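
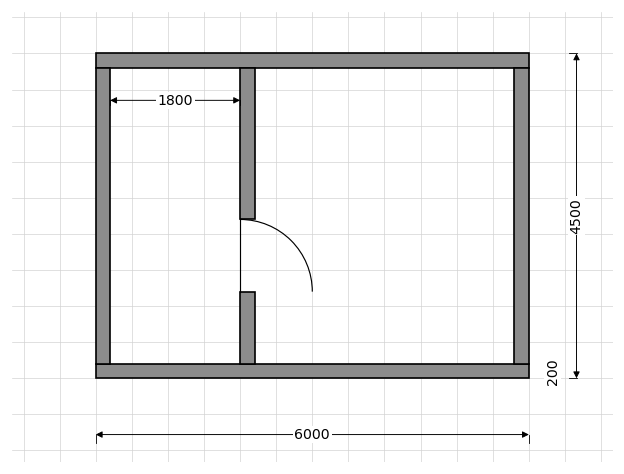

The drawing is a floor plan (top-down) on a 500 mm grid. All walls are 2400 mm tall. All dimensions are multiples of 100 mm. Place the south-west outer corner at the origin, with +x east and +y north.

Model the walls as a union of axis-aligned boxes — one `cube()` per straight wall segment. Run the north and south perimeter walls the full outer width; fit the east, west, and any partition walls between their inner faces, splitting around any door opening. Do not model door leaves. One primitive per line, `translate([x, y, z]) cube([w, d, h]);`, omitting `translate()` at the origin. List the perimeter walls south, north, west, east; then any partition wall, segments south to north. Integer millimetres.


cube([6000, 200, 2400]);
translate([0, 4300, 0]) cube([6000, 200, 2400]);
translate([0, 200, 0]) cube([200, 4100, 2400]);
translate([5800, 200, 0]) cube([200, 4100, 2400]);
translate([2000, 200, 0]) cube([200, 1000, 2400]);
translate([2000, 2200, 0]) cube([200, 2100, 2400]);


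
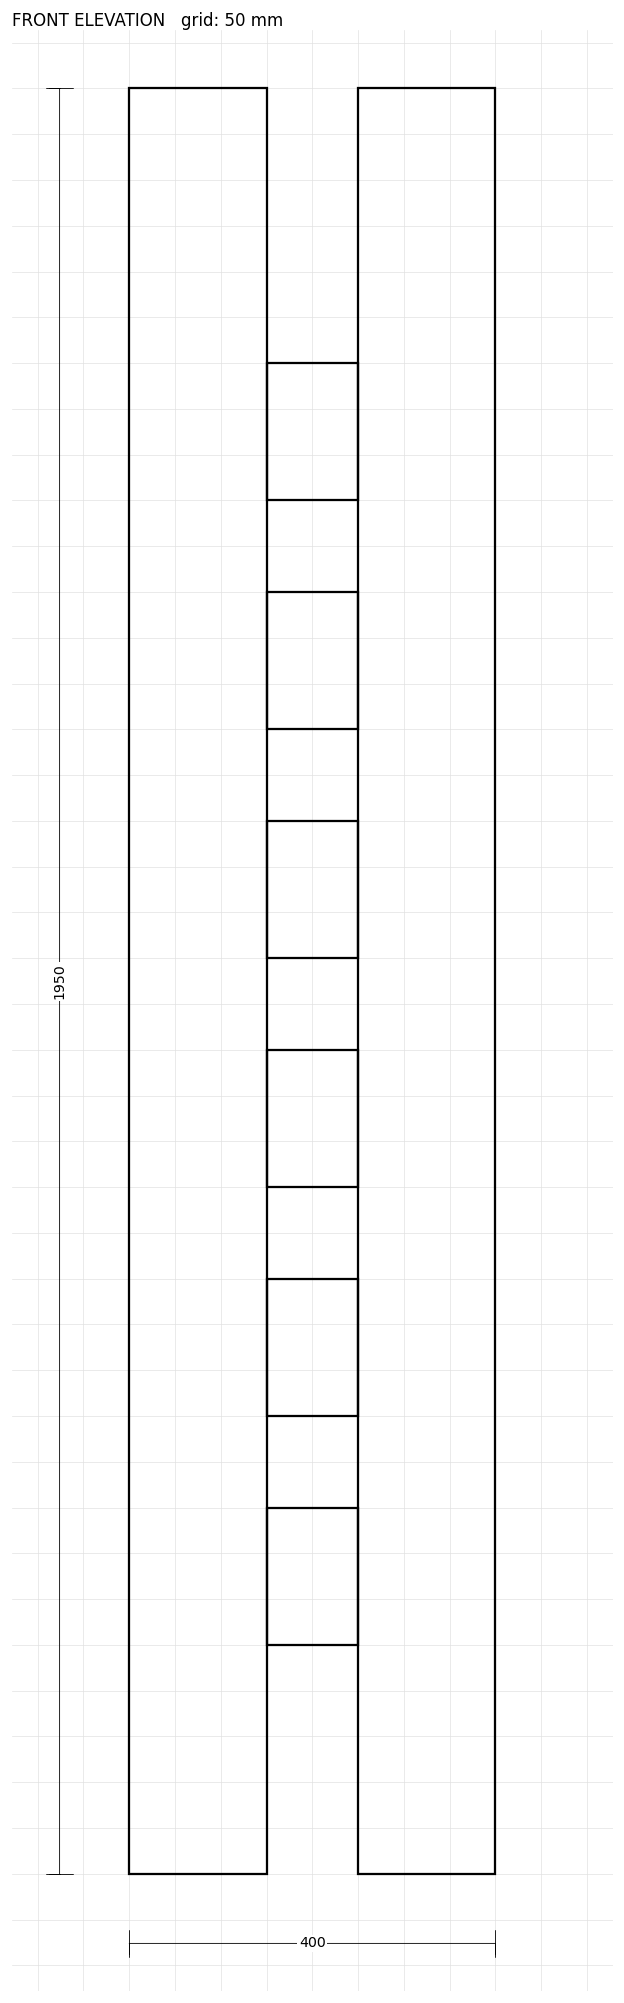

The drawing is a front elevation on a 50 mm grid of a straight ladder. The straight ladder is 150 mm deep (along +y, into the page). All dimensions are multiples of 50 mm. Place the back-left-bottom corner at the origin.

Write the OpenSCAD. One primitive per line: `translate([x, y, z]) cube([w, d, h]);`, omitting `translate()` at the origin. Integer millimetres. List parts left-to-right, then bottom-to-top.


cube([150, 150, 1950]);
translate([150, 0, 250]) cube([100, 150, 150]);
translate([150, 0, 500]) cube([100, 150, 150]);
translate([150, 0, 750]) cube([100, 150, 150]);
translate([150, 0, 1000]) cube([100, 150, 150]);
translate([150, 0, 1250]) cube([100, 150, 150]);
translate([150, 0, 1500]) cube([100, 150, 150]);
translate([250, 0, 0]) cube([150, 150, 1950]);


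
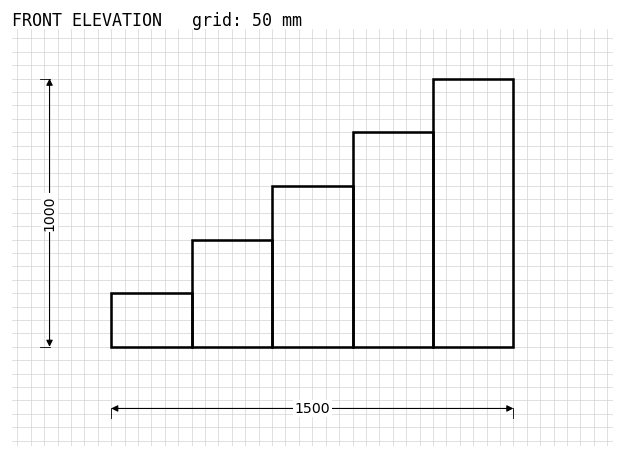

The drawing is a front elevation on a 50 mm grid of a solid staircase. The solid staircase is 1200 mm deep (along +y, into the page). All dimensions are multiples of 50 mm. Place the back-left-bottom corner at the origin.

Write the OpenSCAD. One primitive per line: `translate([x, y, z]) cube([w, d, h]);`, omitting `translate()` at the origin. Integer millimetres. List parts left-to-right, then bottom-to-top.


cube([300, 1200, 200]);
translate([300, 0, 0]) cube([300, 1200, 400]);
translate([600, 0, 0]) cube([300, 1200, 600]);
translate([900, 0, 0]) cube([300, 1200, 800]);
translate([1200, 0, 0]) cube([300, 1200, 1000]);


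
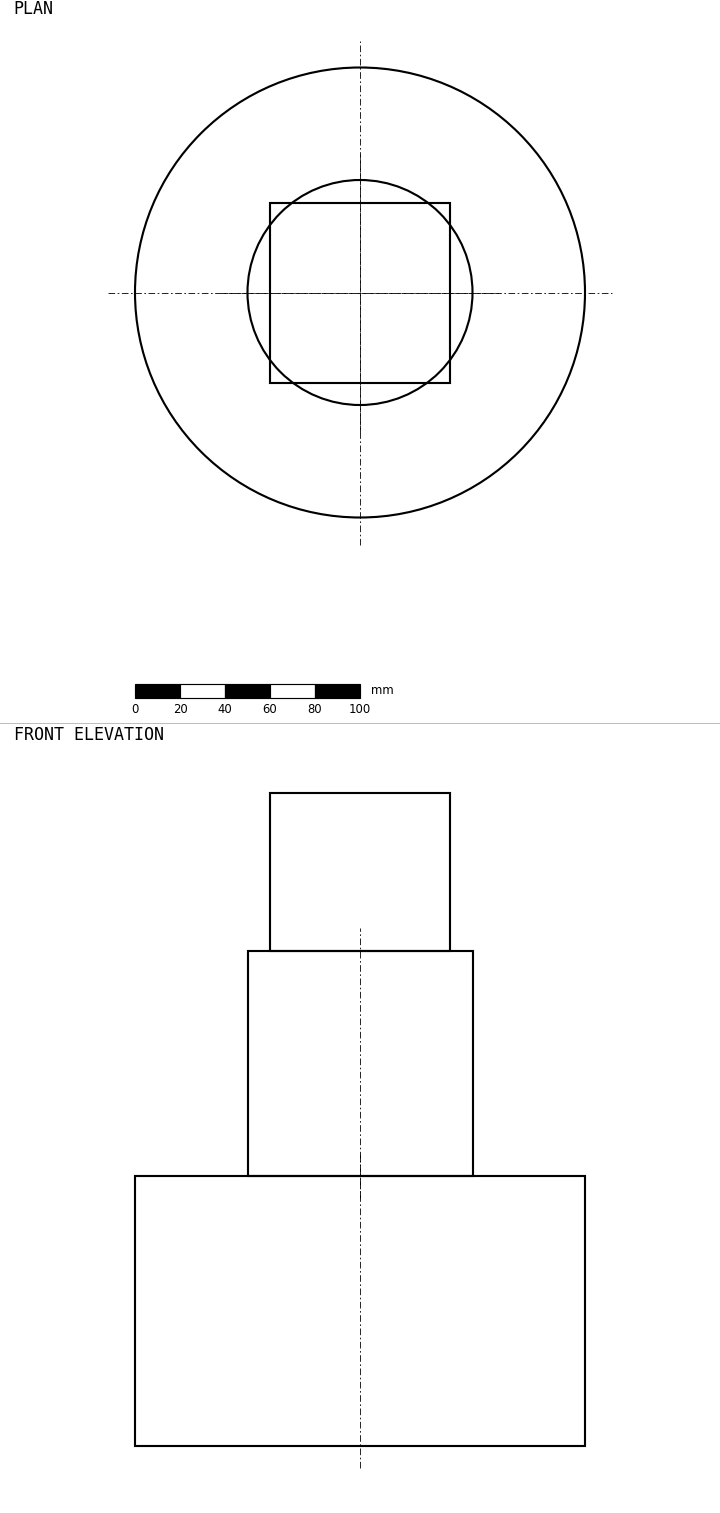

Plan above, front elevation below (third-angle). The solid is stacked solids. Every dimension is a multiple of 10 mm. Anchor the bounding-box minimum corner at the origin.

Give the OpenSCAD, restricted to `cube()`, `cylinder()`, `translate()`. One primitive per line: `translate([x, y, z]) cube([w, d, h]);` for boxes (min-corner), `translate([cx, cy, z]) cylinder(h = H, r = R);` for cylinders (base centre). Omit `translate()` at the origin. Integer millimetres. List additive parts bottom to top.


translate([100, 100, 0]) cylinder(h = 120, r = 100);
translate([100, 100, 120]) cylinder(h = 100, r = 50);
translate([60, 60, 220]) cube([80, 80, 70]);


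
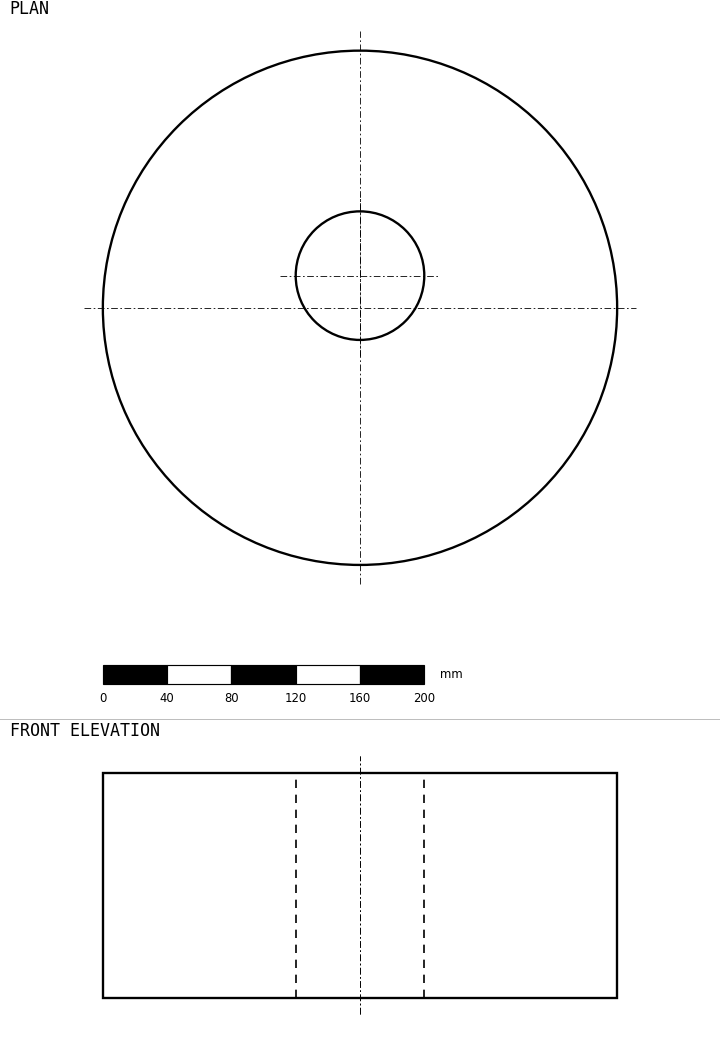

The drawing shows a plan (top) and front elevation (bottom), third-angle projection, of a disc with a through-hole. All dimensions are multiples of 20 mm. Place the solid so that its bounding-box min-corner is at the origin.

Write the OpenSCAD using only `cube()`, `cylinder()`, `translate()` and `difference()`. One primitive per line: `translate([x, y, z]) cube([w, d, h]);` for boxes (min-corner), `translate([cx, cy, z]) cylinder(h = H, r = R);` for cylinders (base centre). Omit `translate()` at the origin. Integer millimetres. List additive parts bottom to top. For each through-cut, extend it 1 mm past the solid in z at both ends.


difference() {
  translate([160, 160, 0]) cylinder(h = 140, r = 160);
  translate([160, 180, -1]) cylinder(h = 142, r = 40);
}


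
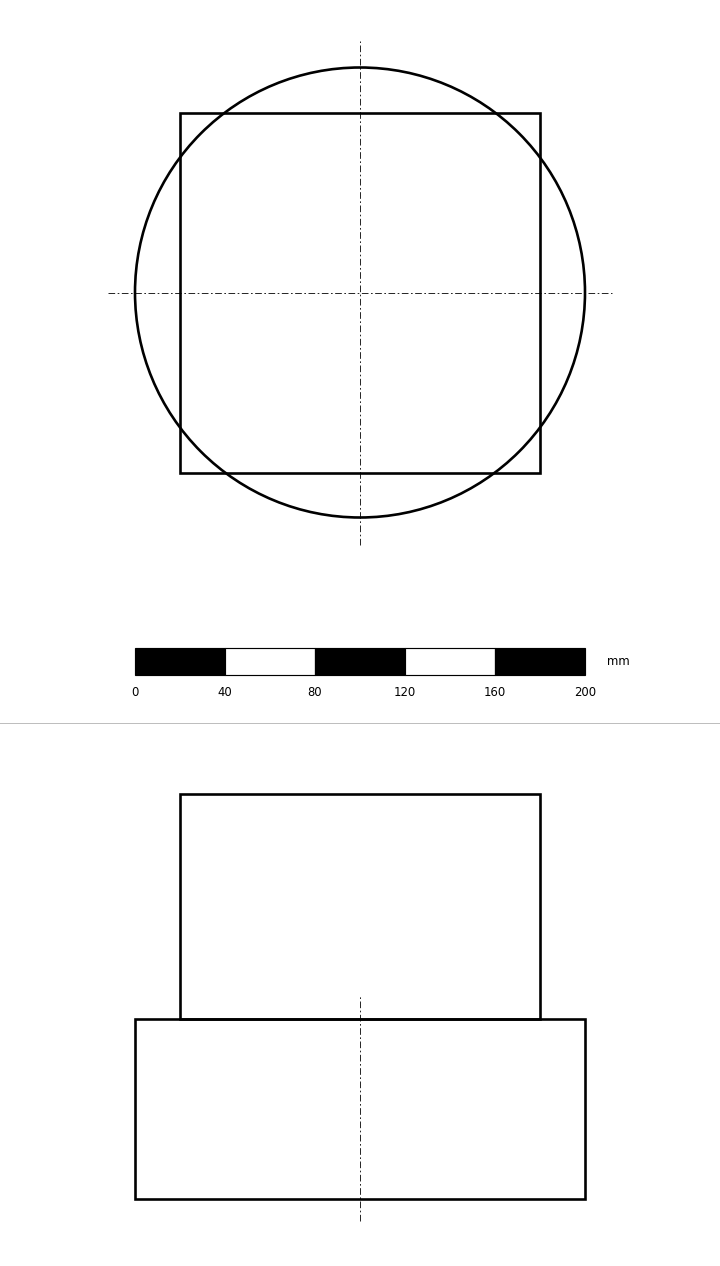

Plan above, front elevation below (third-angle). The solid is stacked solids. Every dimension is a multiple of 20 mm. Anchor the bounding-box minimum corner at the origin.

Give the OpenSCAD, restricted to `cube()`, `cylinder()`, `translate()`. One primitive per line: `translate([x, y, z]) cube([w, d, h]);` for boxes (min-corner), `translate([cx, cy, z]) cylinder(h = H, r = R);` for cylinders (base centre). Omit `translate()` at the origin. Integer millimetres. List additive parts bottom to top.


translate([100, 100, 0]) cylinder(h = 80, r = 100);
translate([20, 20, 80]) cube([160, 160, 100]);


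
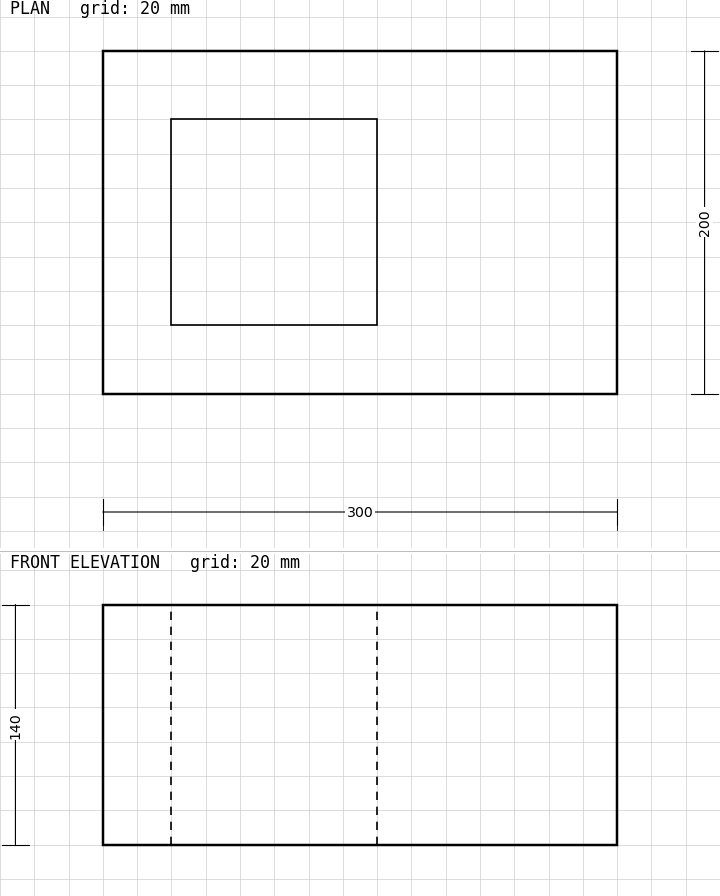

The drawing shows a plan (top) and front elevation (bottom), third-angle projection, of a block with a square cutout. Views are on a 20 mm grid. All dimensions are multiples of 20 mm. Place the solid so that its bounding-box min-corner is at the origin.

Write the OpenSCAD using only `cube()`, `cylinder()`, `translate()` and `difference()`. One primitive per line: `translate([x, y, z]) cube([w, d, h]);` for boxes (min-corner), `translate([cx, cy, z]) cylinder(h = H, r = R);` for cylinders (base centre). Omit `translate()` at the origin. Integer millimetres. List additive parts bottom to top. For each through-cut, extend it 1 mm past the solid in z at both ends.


difference() {
  cube([300, 200, 140]);
  translate([40, 40, -1]) cube([120, 120, 142]);
}


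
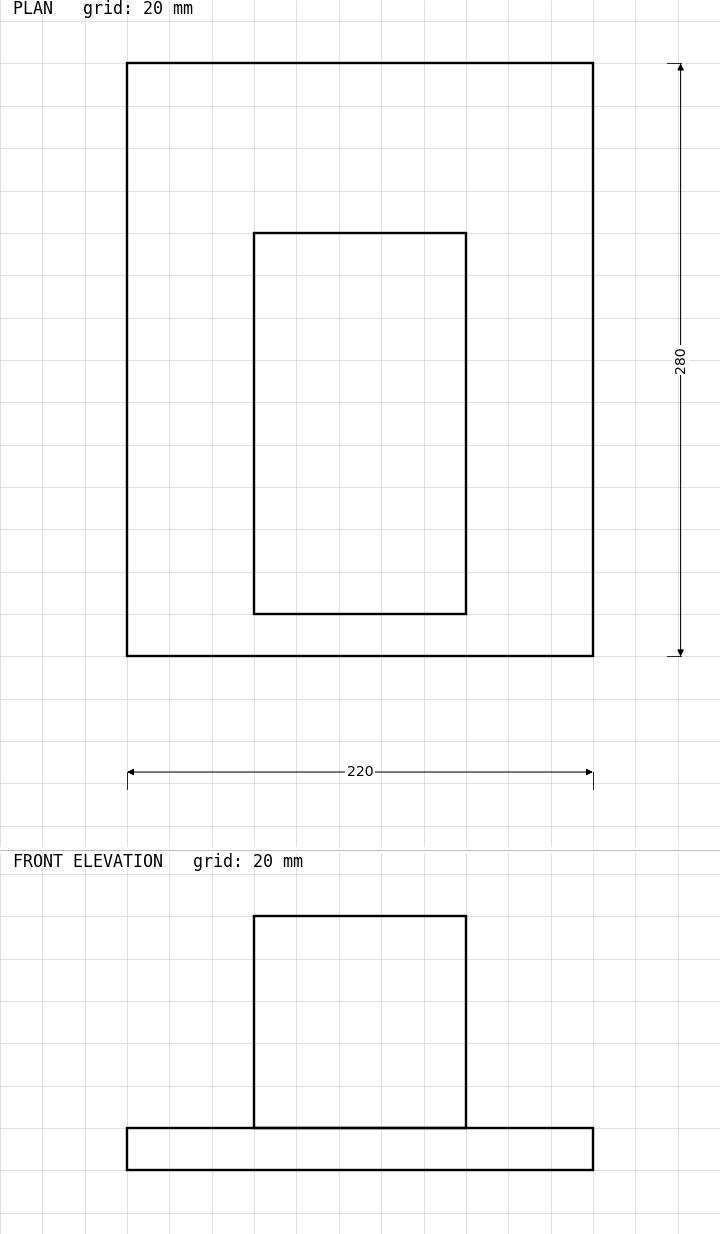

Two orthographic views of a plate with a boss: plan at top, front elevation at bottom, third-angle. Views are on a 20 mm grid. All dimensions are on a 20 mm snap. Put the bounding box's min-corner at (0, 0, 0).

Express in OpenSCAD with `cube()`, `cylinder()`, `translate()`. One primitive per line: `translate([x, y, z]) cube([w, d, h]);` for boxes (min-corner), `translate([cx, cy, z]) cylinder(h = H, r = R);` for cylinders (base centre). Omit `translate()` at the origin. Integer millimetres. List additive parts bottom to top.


cube([220, 280, 20]);
translate([60, 20, 20]) cube([100, 180, 100]);


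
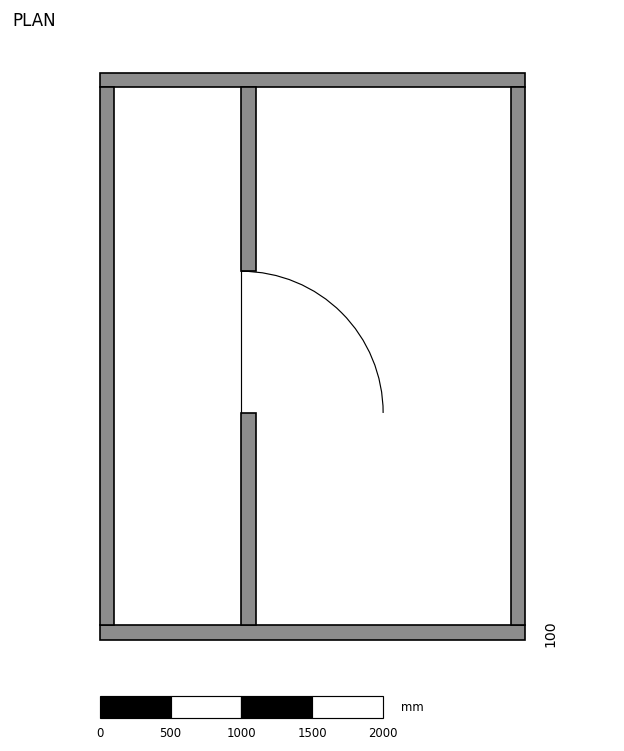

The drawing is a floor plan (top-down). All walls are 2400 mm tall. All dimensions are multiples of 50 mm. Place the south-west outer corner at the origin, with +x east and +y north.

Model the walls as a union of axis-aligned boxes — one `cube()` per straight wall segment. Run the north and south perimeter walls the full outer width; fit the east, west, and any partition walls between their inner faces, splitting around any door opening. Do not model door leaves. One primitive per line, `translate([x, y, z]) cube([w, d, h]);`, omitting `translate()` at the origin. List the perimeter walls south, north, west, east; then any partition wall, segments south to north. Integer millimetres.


cube([3000, 100, 2400]);
translate([0, 3900, 0]) cube([3000, 100, 2400]);
translate([0, 100, 0]) cube([100, 3800, 2400]);
translate([2900, 100, 0]) cube([100, 3800, 2400]);
translate([1000, 100, 0]) cube([100, 1500, 2400]);
translate([1000, 2600, 0]) cube([100, 1300, 2400]);


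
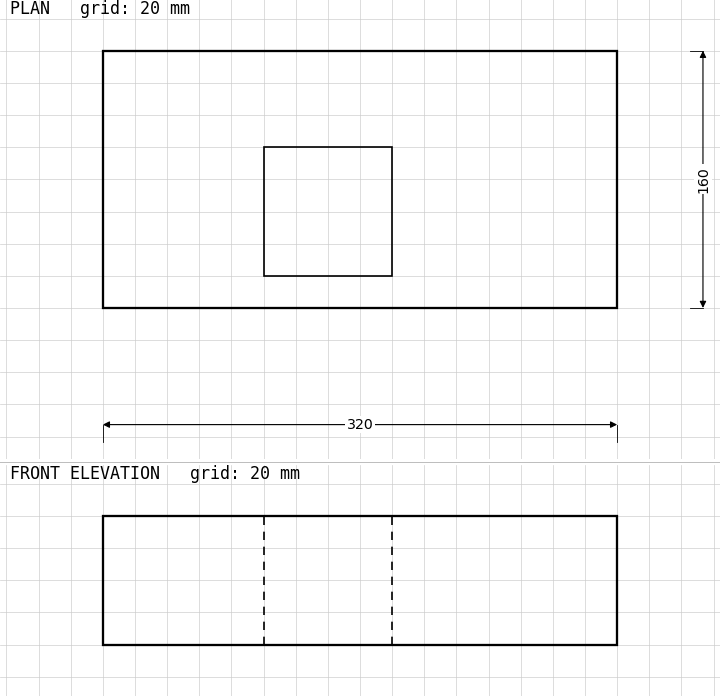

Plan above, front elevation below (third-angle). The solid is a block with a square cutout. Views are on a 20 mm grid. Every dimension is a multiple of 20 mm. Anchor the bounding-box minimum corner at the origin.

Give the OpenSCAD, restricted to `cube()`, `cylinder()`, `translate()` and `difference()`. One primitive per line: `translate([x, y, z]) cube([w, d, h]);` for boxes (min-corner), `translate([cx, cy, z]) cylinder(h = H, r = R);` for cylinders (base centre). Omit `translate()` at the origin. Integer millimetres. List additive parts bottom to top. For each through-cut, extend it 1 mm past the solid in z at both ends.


difference() {
  cube([320, 160, 80]);
  translate([100, 20, -1]) cube([80, 80, 82]);
}


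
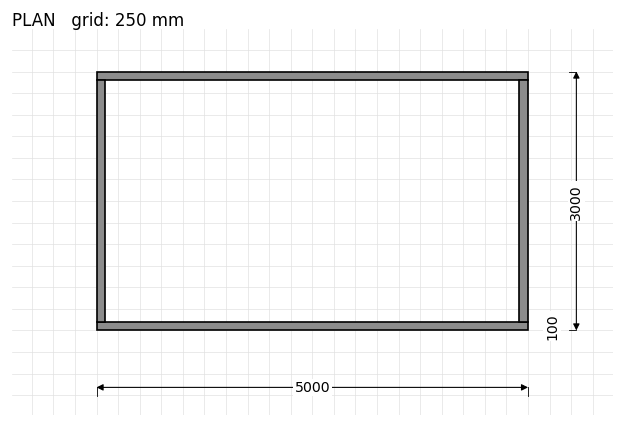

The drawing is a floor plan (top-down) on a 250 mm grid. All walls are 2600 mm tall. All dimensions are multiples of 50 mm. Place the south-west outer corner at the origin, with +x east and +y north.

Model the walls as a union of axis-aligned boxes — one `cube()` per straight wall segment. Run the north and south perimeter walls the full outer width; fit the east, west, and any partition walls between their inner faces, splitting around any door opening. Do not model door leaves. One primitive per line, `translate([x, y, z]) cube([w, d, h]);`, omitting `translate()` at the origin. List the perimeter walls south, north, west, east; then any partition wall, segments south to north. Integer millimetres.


cube([5000, 100, 2600]);
translate([0, 2900, 0]) cube([5000, 100, 2600]);
translate([0, 100, 0]) cube([100, 2800, 2600]);
translate([4900, 100, 0]) cube([100, 2800, 2600]);


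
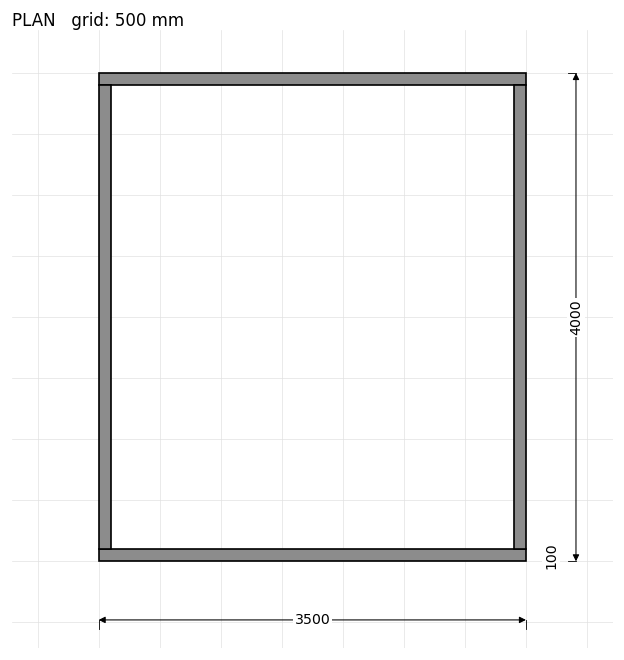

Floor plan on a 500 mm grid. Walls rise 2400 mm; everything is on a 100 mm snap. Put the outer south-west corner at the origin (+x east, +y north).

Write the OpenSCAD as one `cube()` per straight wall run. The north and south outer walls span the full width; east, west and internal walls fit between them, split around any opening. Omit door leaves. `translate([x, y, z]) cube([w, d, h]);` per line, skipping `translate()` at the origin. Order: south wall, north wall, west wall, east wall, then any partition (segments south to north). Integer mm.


cube([3500, 100, 2400]);
translate([0, 3900, 0]) cube([3500, 100, 2400]);
translate([0, 100, 0]) cube([100, 3800, 2400]);
translate([3400, 100, 0]) cube([100, 3800, 2400]);


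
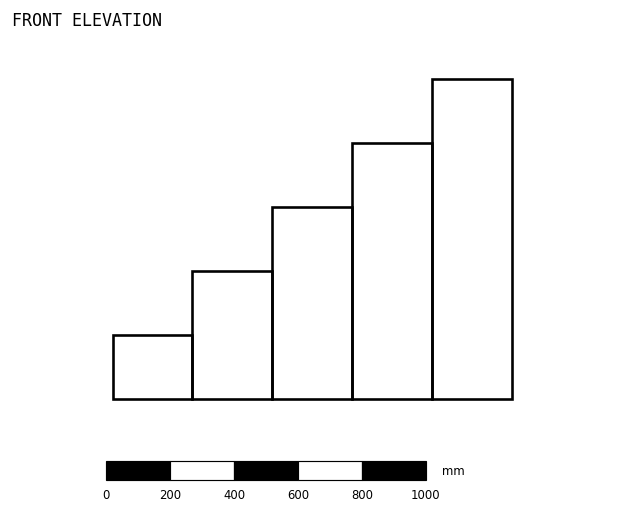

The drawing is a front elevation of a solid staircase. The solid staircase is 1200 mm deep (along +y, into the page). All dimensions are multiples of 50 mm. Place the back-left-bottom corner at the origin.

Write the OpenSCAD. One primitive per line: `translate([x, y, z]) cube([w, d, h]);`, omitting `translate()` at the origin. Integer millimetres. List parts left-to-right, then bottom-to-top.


cube([250, 1200, 200]);
translate([250, 0, 0]) cube([250, 1200, 400]);
translate([500, 0, 0]) cube([250, 1200, 600]);
translate([750, 0, 0]) cube([250, 1200, 800]);
translate([1000, 0, 0]) cube([250, 1200, 1000]);


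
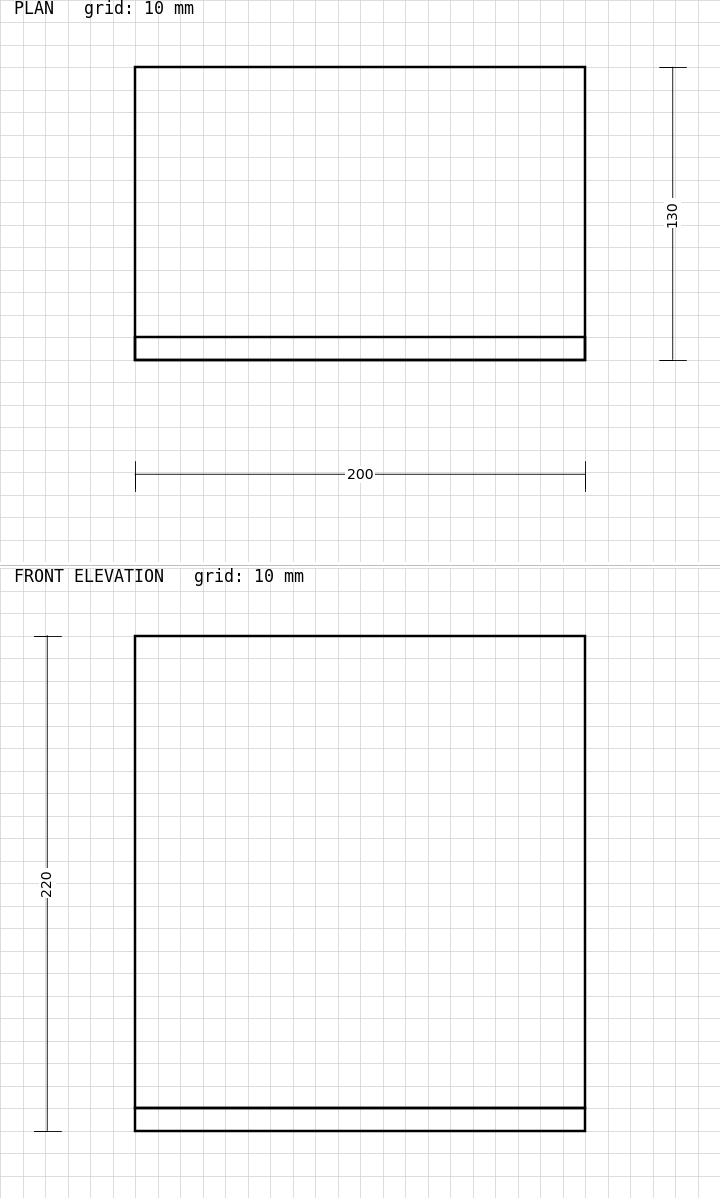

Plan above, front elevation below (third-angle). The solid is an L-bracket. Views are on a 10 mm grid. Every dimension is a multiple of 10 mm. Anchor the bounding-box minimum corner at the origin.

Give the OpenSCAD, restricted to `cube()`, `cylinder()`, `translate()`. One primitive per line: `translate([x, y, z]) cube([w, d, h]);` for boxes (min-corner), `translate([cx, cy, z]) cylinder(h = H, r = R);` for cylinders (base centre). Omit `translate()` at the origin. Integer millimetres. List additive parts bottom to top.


cube([200, 130, 10]);
translate([0, 0, 10]) cube([200, 10, 210]);


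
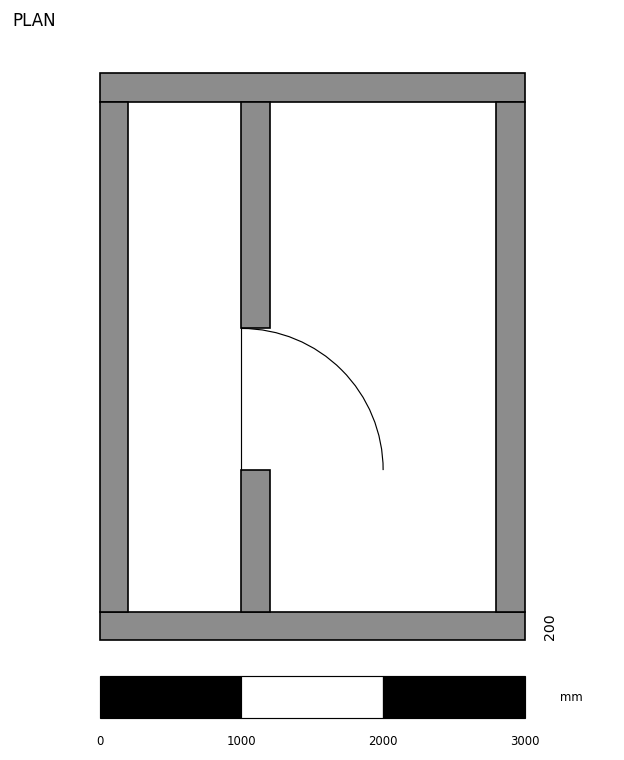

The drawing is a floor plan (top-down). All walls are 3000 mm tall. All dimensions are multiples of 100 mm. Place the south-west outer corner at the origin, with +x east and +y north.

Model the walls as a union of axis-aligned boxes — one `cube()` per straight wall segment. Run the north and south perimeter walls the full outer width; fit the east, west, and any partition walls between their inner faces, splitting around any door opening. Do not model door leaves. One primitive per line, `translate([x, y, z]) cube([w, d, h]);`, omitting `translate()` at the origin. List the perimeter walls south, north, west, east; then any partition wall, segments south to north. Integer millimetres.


cube([3000, 200, 3000]);
translate([0, 3800, 0]) cube([3000, 200, 3000]);
translate([0, 200, 0]) cube([200, 3600, 3000]);
translate([2800, 200, 0]) cube([200, 3600, 3000]);
translate([1000, 200, 0]) cube([200, 1000, 3000]);
translate([1000, 2200, 0]) cube([200, 1600, 3000]);


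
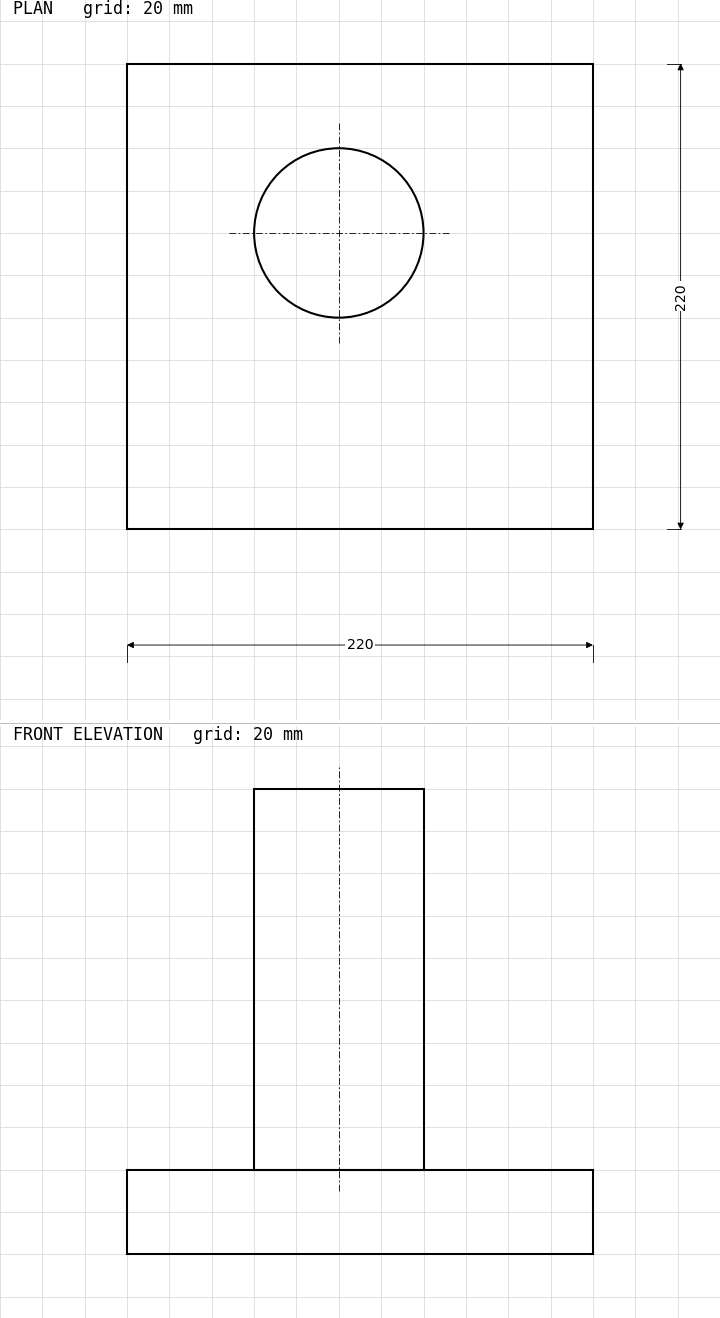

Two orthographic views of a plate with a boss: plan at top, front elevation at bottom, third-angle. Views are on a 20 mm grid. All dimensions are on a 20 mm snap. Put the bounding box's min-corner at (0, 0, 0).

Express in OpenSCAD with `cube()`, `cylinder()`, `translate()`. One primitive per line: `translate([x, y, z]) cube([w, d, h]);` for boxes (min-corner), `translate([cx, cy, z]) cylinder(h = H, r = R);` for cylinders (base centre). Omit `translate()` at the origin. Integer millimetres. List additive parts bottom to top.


cube([220, 220, 40]);
translate([100, 140, 40]) cylinder(h = 180, r = 40);


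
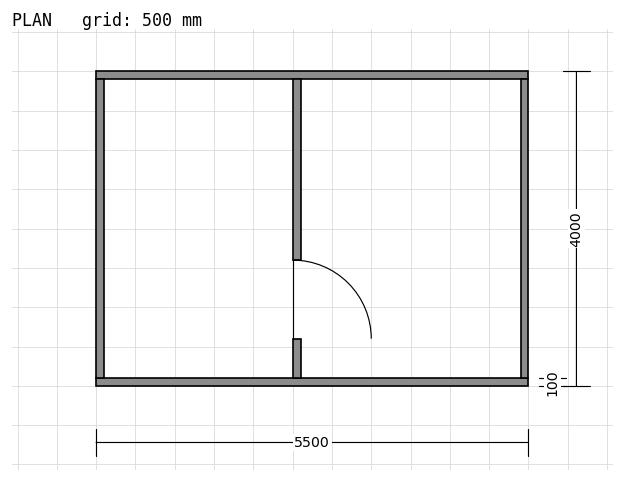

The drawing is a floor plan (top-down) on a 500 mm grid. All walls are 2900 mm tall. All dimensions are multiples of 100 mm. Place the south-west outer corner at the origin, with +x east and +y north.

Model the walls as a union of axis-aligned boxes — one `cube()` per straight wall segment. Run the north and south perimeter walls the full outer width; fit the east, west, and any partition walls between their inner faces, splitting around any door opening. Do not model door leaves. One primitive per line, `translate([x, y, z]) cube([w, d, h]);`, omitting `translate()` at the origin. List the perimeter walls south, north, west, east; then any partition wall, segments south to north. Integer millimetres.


cube([5500, 100, 2900]);
translate([0, 3900, 0]) cube([5500, 100, 2900]);
translate([0, 100, 0]) cube([100, 3800, 2900]);
translate([5400, 100, 0]) cube([100, 3800, 2900]);
translate([2500, 100, 0]) cube([100, 500, 2900]);
translate([2500, 1600, 0]) cube([100, 2300, 2900]);


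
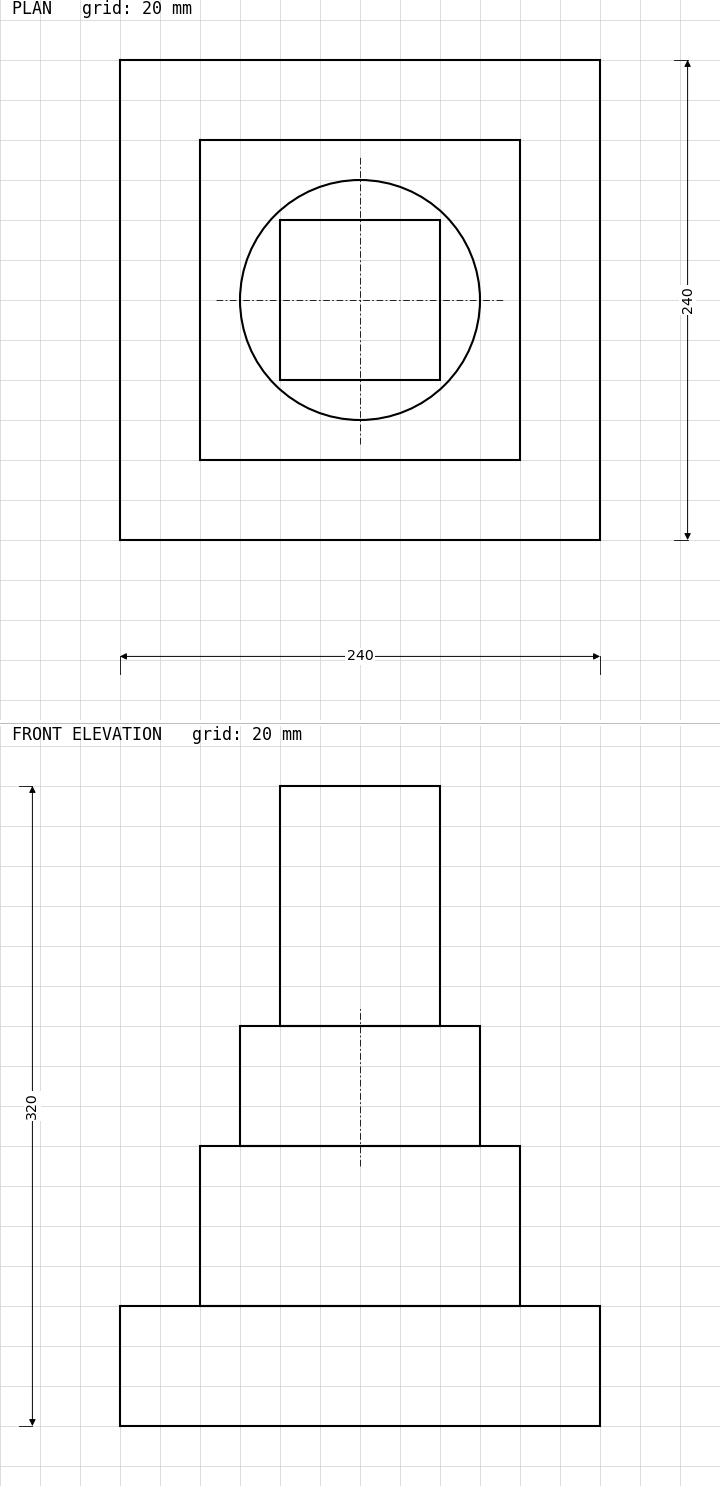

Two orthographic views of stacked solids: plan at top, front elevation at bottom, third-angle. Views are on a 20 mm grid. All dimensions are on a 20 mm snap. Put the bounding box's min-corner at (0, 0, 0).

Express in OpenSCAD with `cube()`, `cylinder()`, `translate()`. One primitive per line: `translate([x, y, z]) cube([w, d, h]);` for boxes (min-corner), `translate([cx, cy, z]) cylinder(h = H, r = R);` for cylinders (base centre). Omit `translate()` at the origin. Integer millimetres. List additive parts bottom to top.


cube([240, 240, 60]);
translate([40, 40, 60]) cube([160, 160, 80]);
translate([120, 120, 140]) cylinder(h = 60, r = 60);
translate([80, 80, 200]) cube([80, 80, 120]);


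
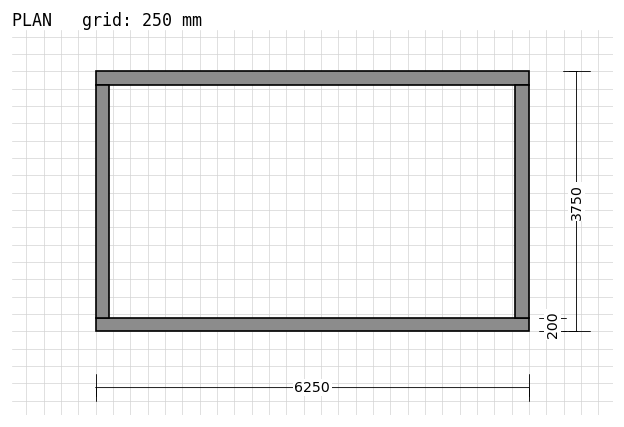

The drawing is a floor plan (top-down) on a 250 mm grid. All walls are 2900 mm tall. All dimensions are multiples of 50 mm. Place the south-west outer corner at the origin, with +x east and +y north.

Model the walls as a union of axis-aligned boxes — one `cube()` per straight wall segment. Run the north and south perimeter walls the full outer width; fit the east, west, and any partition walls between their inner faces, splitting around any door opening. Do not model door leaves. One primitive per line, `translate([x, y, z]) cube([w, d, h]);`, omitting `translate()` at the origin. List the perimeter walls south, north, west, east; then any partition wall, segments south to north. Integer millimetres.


cube([6250, 200, 2900]);
translate([0, 3550, 0]) cube([6250, 200, 2900]);
translate([0, 200, 0]) cube([200, 3350, 2900]);
translate([6050, 200, 0]) cube([200, 3350, 2900]);


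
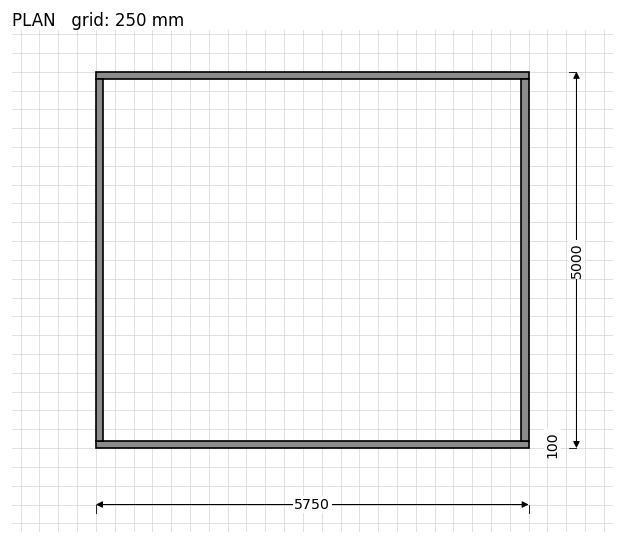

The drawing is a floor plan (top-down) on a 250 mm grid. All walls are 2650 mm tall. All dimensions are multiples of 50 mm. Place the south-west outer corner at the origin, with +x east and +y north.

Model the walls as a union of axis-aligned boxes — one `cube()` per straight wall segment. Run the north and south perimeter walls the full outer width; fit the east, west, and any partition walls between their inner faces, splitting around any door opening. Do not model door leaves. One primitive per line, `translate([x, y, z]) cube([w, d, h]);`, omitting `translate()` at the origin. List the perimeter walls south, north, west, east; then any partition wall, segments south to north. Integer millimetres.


cube([5750, 100, 2650]);
translate([0, 4900, 0]) cube([5750, 100, 2650]);
translate([0, 100, 0]) cube([100, 4800, 2650]);
translate([5650, 100, 0]) cube([100, 4800, 2650]);


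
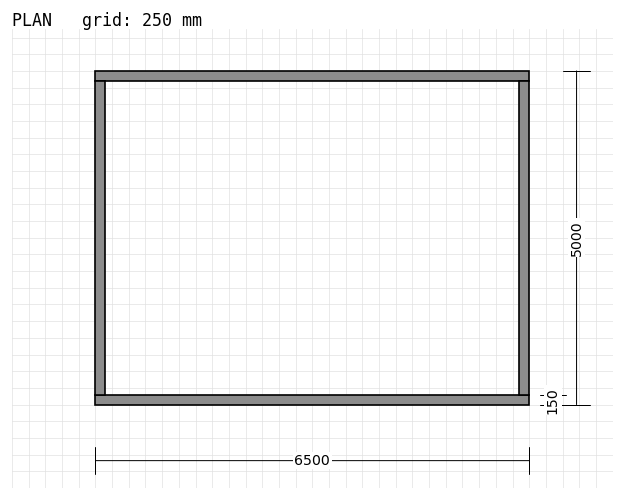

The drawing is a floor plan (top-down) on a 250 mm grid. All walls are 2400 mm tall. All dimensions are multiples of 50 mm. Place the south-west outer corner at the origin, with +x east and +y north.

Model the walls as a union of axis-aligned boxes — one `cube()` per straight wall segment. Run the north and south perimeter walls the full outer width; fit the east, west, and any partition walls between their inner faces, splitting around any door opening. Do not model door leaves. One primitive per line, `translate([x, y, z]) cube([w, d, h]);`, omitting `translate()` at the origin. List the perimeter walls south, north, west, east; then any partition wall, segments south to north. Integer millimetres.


cube([6500, 150, 2400]);
translate([0, 4850, 0]) cube([6500, 150, 2400]);
translate([0, 150, 0]) cube([150, 4700, 2400]);
translate([6350, 150, 0]) cube([150, 4700, 2400]);


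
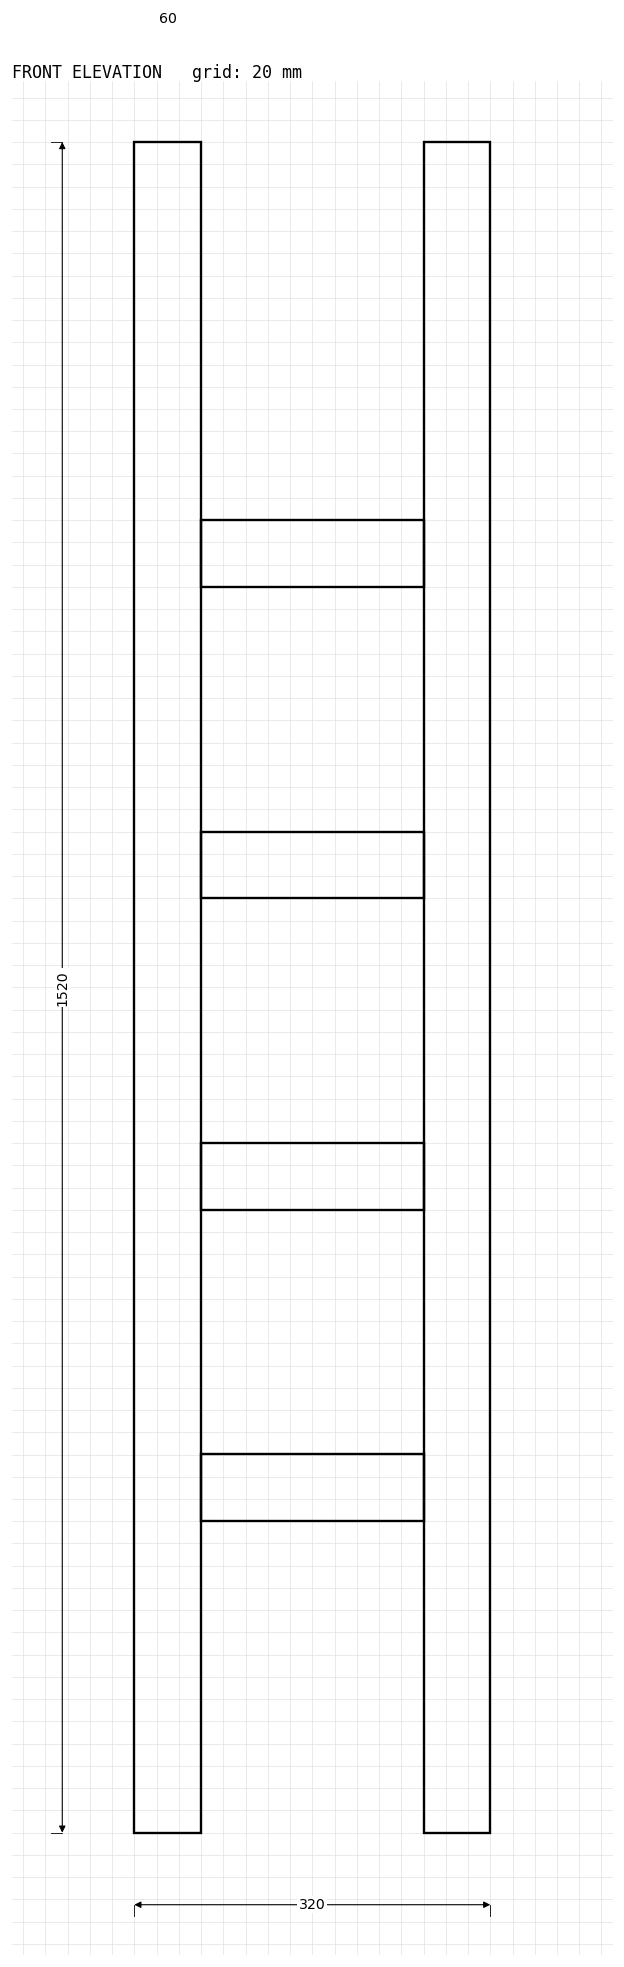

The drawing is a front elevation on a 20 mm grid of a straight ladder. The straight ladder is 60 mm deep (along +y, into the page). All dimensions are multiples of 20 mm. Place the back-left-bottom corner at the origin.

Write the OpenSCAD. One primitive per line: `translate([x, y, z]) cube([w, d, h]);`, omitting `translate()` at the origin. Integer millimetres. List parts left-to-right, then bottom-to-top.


cube([60, 60, 1520]);
translate([60, 0, 280]) cube([200, 60, 60]);
translate([60, 0, 560]) cube([200, 60, 60]);
translate([60, 0, 840]) cube([200, 60, 60]);
translate([60, 0, 1120]) cube([200, 60, 60]);
translate([260, 0, 0]) cube([60, 60, 1520]);


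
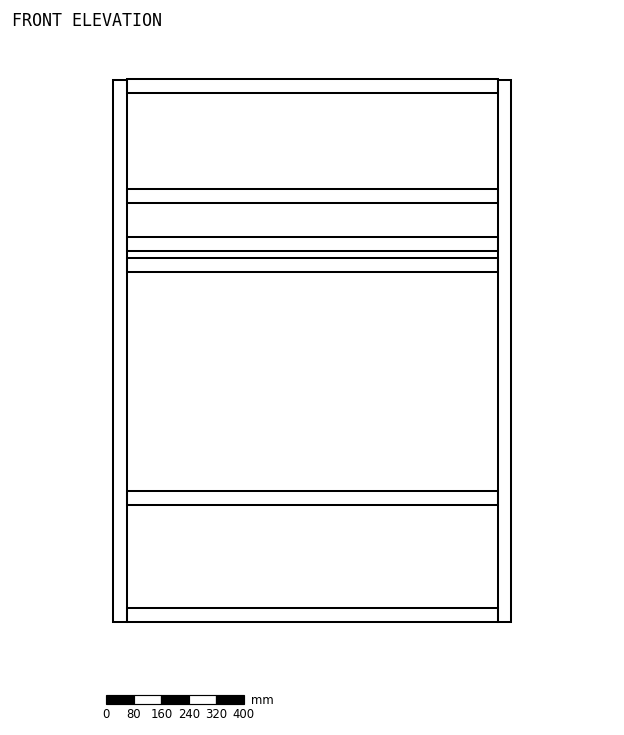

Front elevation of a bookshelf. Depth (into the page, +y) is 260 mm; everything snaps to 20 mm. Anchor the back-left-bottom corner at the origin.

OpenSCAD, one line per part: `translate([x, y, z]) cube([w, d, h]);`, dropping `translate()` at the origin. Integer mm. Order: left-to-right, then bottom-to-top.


cube([40, 260, 1580]);
translate([40, 0, 0]) cube([1080, 260, 40]);
translate([40, 0, 340]) cube([1080, 260, 40]);
translate([40, 0, 1020]) cube([1080, 260, 40]);
translate([40, 0, 1080]) cube([1080, 260, 40]);
translate([40, 0, 1220]) cube([1080, 260, 40]);
translate([40, 0, 1540]) cube([1080, 260, 40]);
translate([1120, 0, 0]) cube([40, 260, 1580]);


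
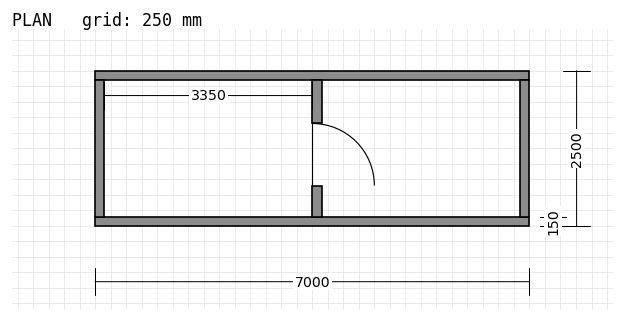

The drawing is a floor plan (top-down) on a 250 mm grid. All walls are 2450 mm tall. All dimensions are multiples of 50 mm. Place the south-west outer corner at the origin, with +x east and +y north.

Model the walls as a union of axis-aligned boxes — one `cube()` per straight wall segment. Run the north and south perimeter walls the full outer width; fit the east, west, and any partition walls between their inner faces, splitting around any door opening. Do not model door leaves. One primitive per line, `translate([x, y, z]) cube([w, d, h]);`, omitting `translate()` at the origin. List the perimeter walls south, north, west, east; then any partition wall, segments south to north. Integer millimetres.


cube([7000, 150, 2450]);
translate([0, 2350, 0]) cube([7000, 150, 2450]);
translate([0, 150, 0]) cube([150, 2200, 2450]);
translate([6850, 150, 0]) cube([150, 2200, 2450]);
translate([3500, 150, 0]) cube([150, 500, 2450]);
translate([3500, 1650, 0]) cube([150, 700, 2450]);


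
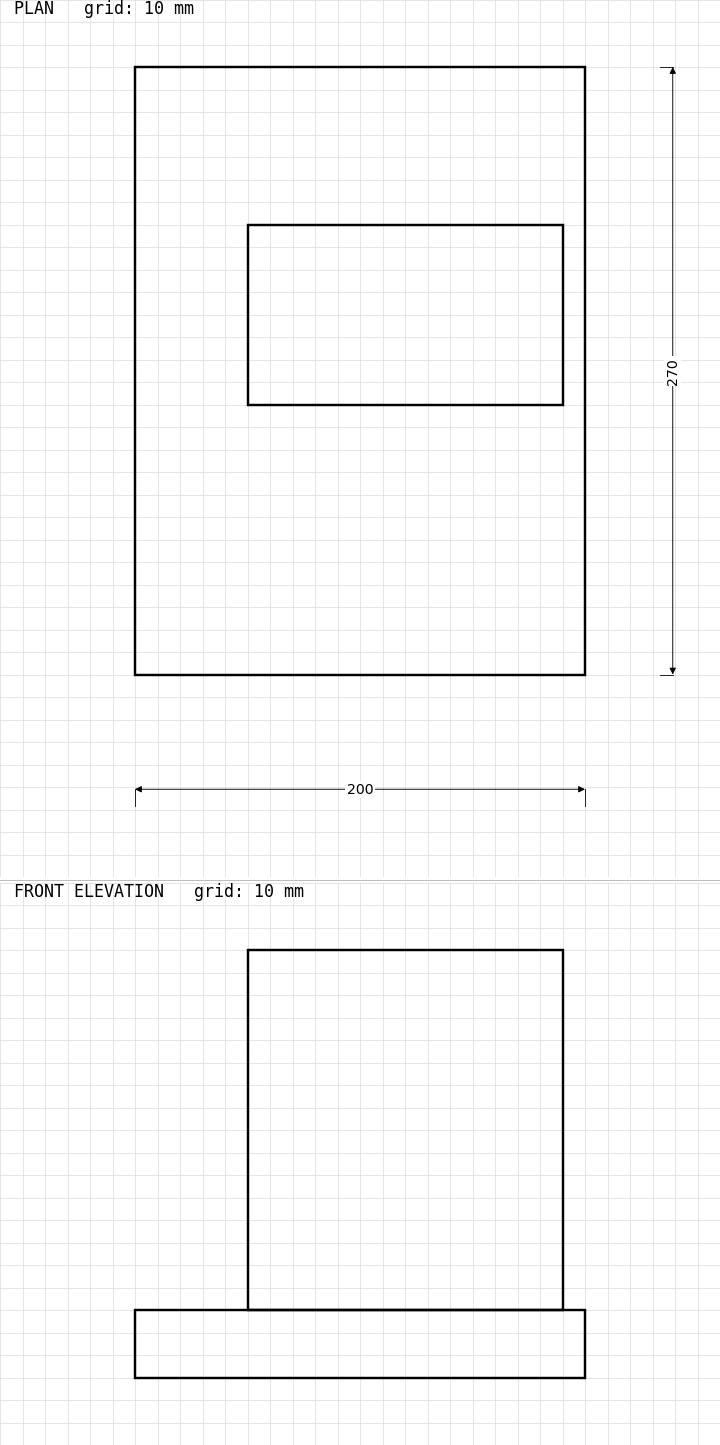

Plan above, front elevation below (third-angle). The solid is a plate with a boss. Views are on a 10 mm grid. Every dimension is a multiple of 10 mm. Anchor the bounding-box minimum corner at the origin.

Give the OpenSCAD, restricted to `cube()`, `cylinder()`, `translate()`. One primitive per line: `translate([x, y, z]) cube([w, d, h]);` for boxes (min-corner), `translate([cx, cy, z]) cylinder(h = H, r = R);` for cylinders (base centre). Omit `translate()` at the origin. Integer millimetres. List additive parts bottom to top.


cube([200, 270, 30]);
translate([50, 120, 30]) cube([140, 80, 160]);


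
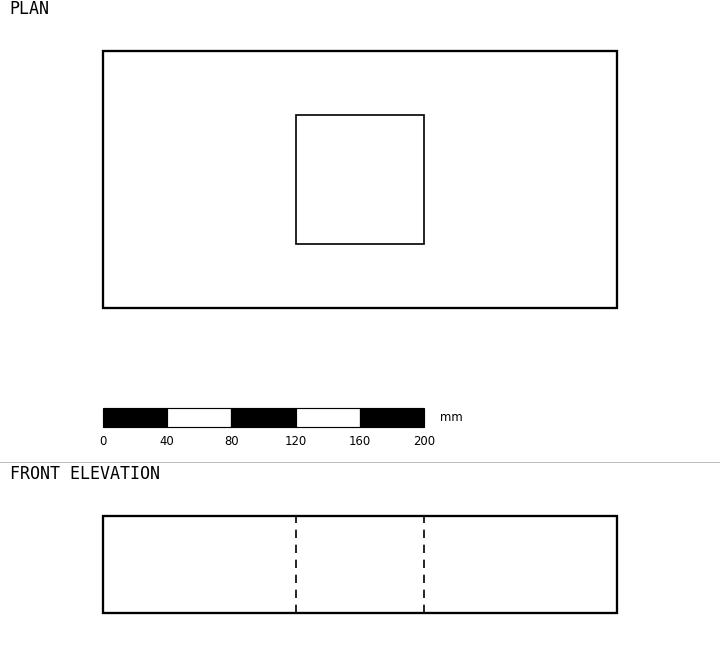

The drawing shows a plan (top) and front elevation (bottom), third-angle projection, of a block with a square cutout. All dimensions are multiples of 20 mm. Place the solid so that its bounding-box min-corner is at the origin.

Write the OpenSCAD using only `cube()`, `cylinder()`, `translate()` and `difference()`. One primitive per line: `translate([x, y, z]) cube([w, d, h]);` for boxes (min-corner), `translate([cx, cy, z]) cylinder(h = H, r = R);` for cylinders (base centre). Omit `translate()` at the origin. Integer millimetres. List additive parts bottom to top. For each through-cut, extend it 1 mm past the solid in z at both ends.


difference() {
  cube([320, 160, 60]);
  translate([120, 40, -1]) cube([80, 80, 62]);
}


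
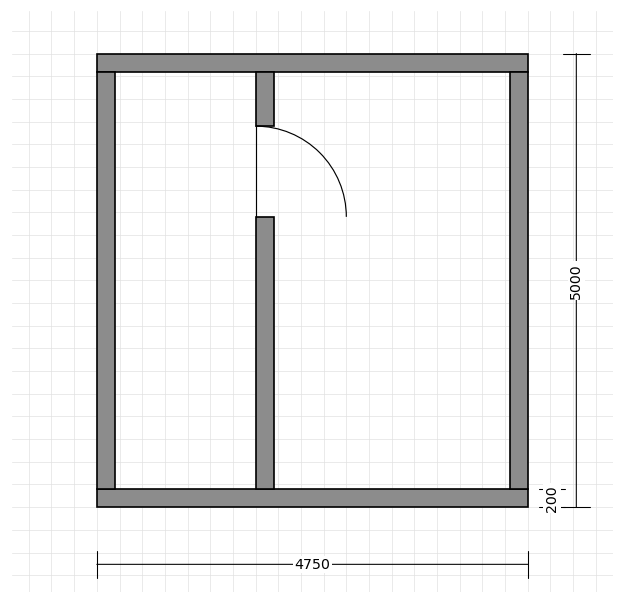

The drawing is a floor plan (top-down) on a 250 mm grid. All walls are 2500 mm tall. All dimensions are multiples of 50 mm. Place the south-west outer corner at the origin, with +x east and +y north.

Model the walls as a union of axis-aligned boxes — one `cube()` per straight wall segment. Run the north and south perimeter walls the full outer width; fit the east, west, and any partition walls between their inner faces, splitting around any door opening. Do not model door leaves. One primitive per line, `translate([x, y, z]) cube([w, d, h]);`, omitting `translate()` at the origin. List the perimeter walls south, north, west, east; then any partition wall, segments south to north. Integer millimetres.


cube([4750, 200, 2500]);
translate([0, 4800, 0]) cube([4750, 200, 2500]);
translate([0, 200, 0]) cube([200, 4600, 2500]);
translate([4550, 200, 0]) cube([200, 4600, 2500]);
translate([1750, 200, 0]) cube([200, 3000, 2500]);
translate([1750, 4200, 0]) cube([200, 600, 2500]);


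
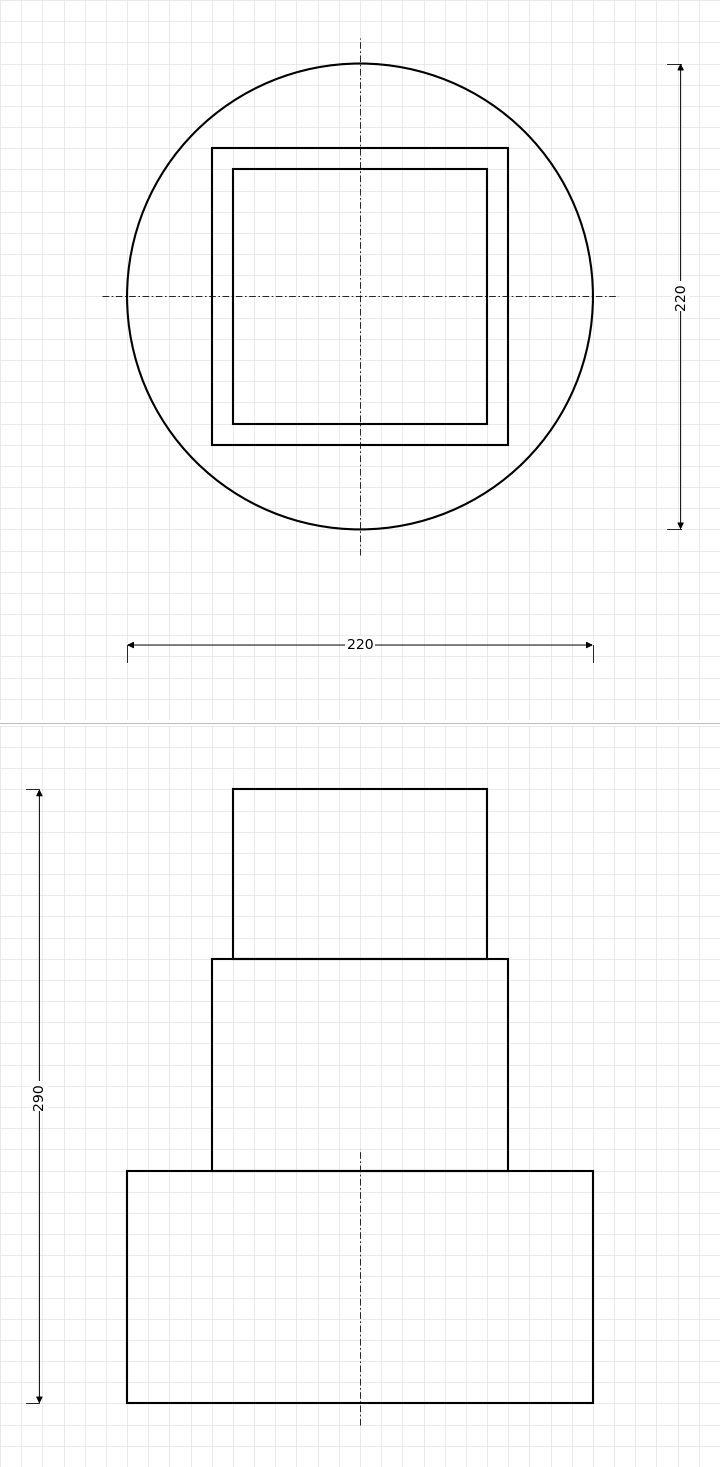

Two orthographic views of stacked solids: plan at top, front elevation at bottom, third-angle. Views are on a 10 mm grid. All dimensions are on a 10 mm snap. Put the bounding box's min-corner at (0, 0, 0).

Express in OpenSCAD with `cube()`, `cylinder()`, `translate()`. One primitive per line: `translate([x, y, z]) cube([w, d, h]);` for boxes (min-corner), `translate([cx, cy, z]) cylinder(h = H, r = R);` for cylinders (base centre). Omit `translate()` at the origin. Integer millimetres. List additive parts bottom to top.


translate([110, 110, 0]) cylinder(h = 110, r = 110);
translate([40, 40, 110]) cube([140, 140, 100]);
translate([50, 50, 210]) cube([120, 120, 80]);


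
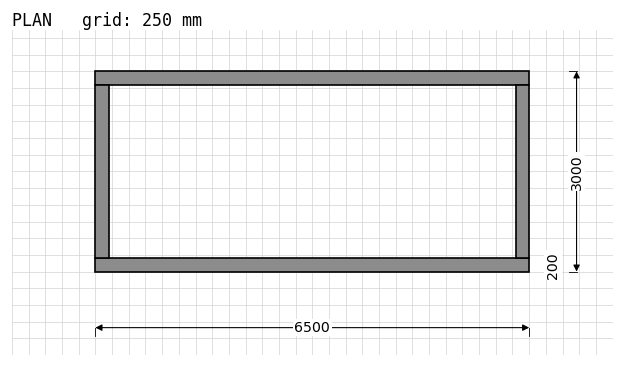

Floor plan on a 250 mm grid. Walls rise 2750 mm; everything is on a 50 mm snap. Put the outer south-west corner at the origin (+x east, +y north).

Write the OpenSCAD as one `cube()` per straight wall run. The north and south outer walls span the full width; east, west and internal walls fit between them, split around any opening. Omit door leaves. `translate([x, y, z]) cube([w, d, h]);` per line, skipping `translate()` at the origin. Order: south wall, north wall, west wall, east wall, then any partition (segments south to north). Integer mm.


cube([6500, 200, 2750]);
translate([0, 2800, 0]) cube([6500, 200, 2750]);
translate([0, 200, 0]) cube([200, 2600, 2750]);
translate([6300, 200, 0]) cube([200, 2600, 2750]);


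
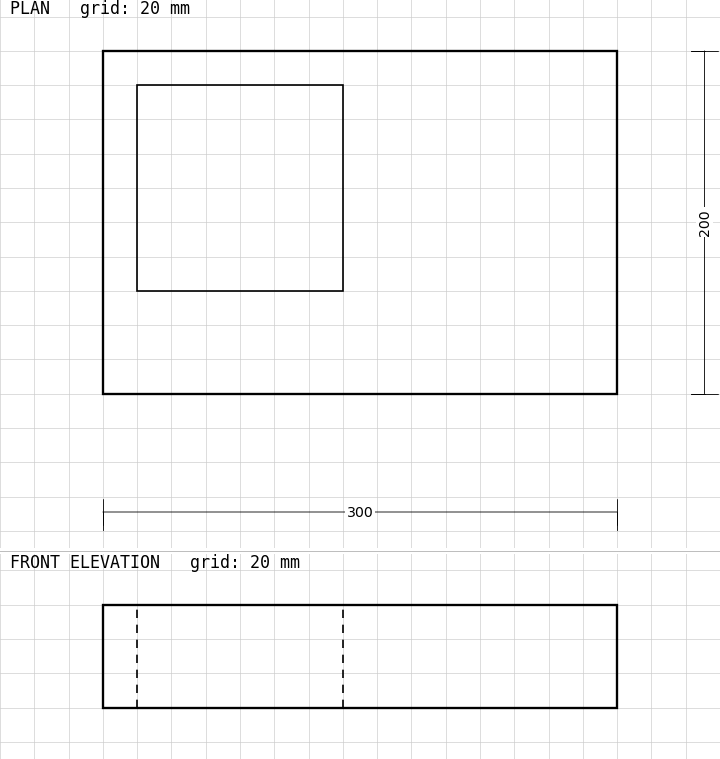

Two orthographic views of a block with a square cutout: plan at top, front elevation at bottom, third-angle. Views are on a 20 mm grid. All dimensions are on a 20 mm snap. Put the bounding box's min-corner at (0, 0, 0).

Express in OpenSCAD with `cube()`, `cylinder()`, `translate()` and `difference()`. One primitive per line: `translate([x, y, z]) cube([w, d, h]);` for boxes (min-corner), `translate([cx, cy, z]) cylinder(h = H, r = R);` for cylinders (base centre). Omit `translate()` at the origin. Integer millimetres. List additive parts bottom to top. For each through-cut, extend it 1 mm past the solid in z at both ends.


difference() {
  cube([300, 200, 60]);
  translate([20, 60, -1]) cube([120, 120, 62]);
}


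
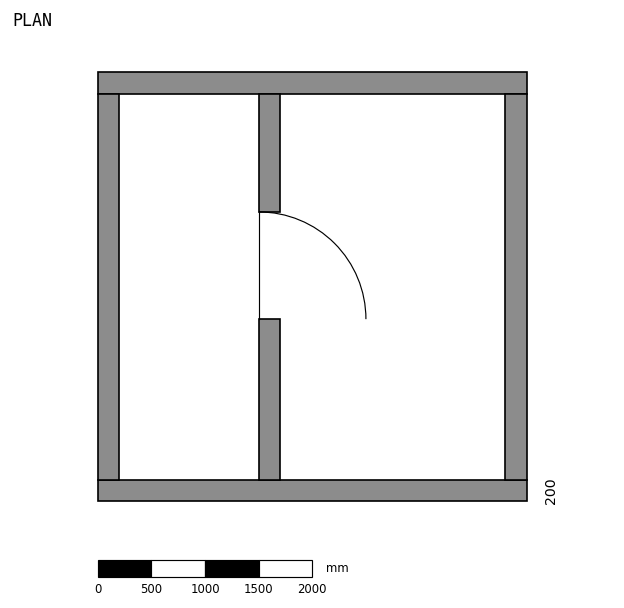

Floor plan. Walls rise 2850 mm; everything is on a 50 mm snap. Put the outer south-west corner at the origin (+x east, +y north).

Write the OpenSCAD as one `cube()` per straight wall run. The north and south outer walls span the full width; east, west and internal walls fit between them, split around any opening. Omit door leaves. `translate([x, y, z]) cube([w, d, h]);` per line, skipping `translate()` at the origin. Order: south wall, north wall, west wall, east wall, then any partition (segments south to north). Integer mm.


cube([4000, 200, 2850]);
translate([0, 3800, 0]) cube([4000, 200, 2850]);
translate([0, 200, 0]) cube([200, 3600, 2850]);
translate([3800, 200, 0]) cube([200, 3600, 2850]);
translate([1500, 200, 0]) cube([200, 1500, 2850]);
translate([1500, 2700, 0]) cube([200, 1100, 2850]);


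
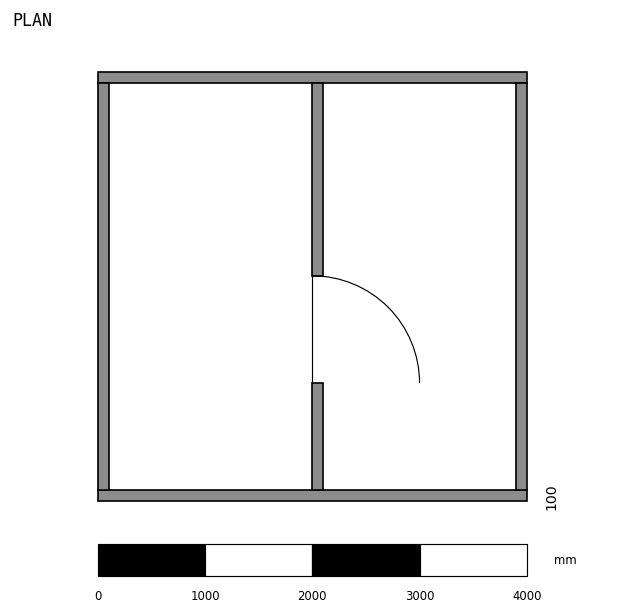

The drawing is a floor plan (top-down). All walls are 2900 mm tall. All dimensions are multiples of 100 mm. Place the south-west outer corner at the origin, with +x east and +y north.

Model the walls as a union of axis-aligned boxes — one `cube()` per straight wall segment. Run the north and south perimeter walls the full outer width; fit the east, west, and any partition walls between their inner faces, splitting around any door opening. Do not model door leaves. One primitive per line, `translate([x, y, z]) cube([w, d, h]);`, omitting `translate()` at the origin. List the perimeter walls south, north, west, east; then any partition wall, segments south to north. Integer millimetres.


cube([4000, 100, 2900]);
translate([0, 3900, 0]) cube([4000, 100, 2900]);
translate([0, 100, 0]) cube([100, 3800, 2900]);
translate([3900, 100, 0]) cube([100, 3800, 2900]);
translate([2000, 100, 0]) cube([100, 1000, 2900]);
translate([2000, 2100, 0]) cube([100, 1800, 2900]);


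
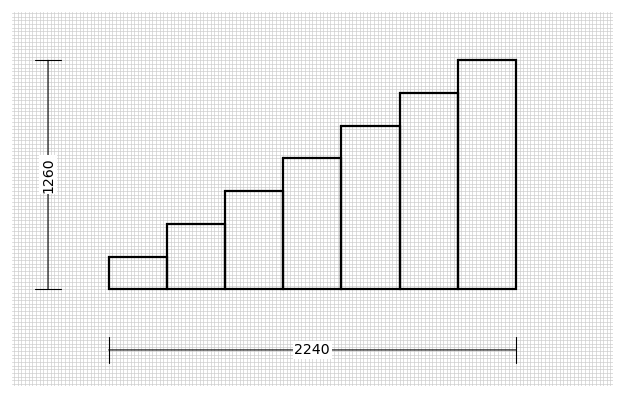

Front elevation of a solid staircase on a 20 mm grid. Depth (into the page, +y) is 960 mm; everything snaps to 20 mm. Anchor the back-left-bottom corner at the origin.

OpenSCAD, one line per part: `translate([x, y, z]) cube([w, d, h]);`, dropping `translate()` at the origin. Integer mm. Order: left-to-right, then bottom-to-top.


cube([320, 960, 180]);
translate([320, 0, 0]) cube([320, 960, 360]);
translate([640, 0, 0]) cube([320, 960, 540]);
translate([960, 0, 0]) cube([320, 960, 720]);
translate([1280, 0, 0]) cube([320, 960, 900]);
translate([1600, 0, 0]) cube([320, 960, 1080]);
translate([1920, 0, 0]) cube([320, 960, 1260]);


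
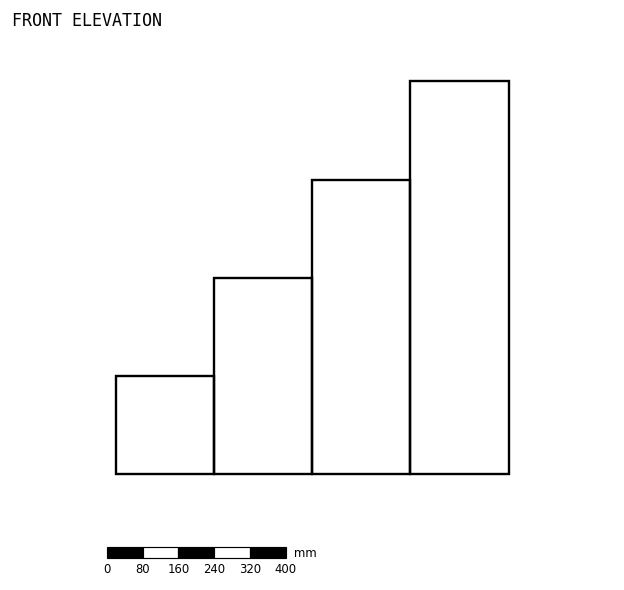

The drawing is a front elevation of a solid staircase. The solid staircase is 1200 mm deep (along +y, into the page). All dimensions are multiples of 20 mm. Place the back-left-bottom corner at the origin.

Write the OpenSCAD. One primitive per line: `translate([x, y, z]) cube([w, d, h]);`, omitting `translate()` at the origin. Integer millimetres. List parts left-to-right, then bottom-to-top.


cube([220, 1200, 220]);
translate([220, 0, 0]) cube([220, 1200, 440]);
translate([440, 0, 0]) cube([220, 1200, 660]);
translate([660, 0, 0]) cube([220, 1200, 880]);


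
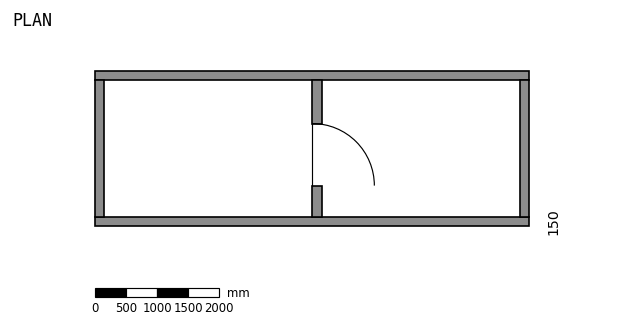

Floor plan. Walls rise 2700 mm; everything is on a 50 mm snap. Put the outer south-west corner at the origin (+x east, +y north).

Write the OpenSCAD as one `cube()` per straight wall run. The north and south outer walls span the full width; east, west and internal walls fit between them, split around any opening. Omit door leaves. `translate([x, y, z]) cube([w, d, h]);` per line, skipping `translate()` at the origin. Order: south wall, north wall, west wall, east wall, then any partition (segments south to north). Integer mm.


cube([7000, 150, 2700]);
translate([0, 2350, 0]) cube([7000, 150, 2700]);
translate([0, 150, 0]) cube([150, 2200, 2700]);
translate([6850, 150, 0]) cube([150, 2200, 2700]);
translate([3500, 150, 0]) cube([150, 500, 2700]);
translate([3500, 1650, 0]) cube([150, 700, 2700]);


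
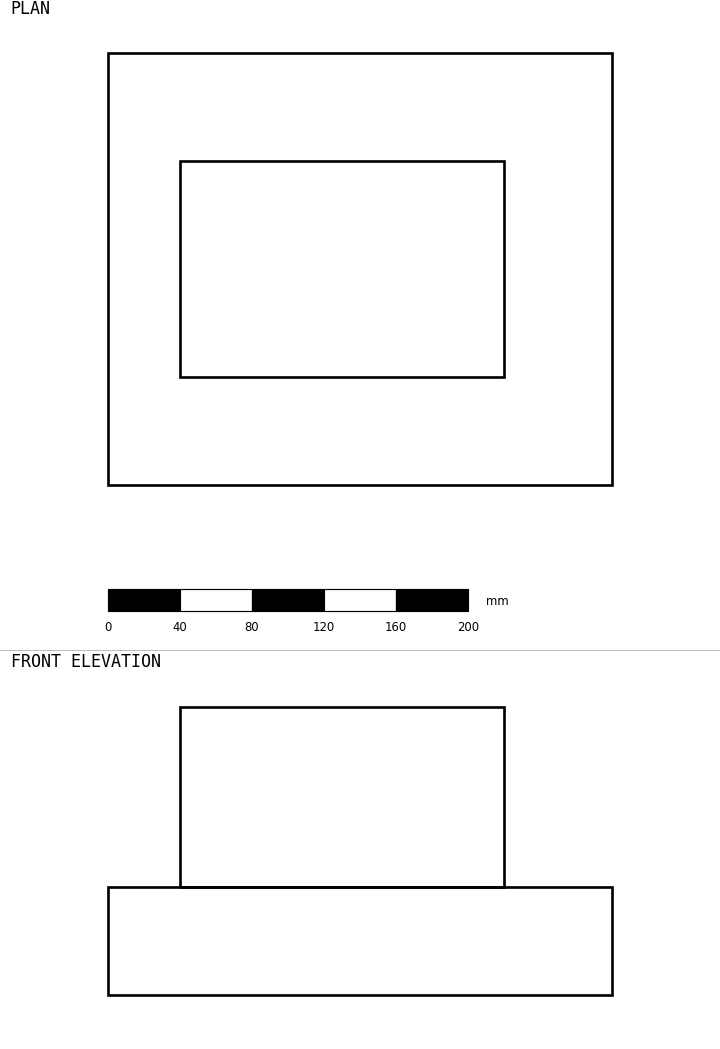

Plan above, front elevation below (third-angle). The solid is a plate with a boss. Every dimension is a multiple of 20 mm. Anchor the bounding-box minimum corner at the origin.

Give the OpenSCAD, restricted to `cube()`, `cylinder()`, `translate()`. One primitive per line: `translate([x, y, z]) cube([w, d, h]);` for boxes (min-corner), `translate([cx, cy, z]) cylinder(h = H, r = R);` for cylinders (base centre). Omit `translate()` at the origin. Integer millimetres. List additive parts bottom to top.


cube([280, 240, 60]);
translate([40, 60, 60]) cube([180, 120, 100]);


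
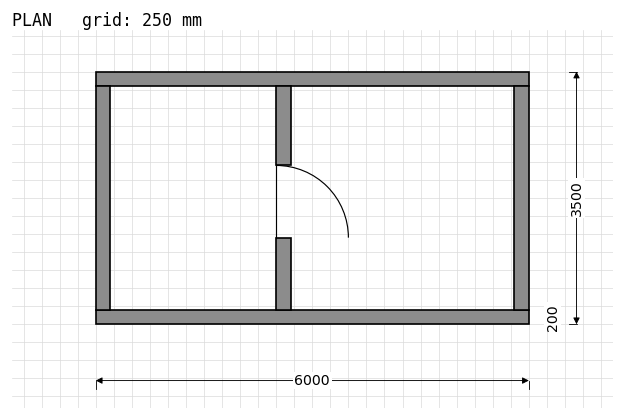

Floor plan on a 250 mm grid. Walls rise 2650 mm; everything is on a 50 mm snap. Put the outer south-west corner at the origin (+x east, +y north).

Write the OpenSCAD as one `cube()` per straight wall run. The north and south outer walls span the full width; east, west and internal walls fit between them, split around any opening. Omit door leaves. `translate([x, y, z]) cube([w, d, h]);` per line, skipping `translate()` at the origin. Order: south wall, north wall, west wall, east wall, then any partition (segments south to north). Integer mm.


cube([6000, 200, 2650]);
translate([0, 3300, 0]) cube([6000, 200, 2650]);
translate([0, 200, 0]) cube([200, 3100, 2650]);
translate([5800, 200, 0]) cube([200, 3100, 2650]);
translate([2500, 200, 0]) cube([200, 1000, 2650]);
translate([2500, 2200, 0]) cube([200, 1100, 2650]);
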